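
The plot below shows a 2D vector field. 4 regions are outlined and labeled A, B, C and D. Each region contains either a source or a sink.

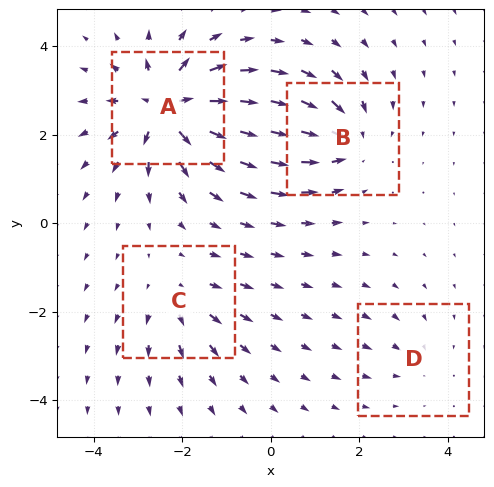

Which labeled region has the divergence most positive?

A

Divergence at each region's feature centre — A: about +8, B: about -5, C: about +3, D: about -2. Region A is most positive.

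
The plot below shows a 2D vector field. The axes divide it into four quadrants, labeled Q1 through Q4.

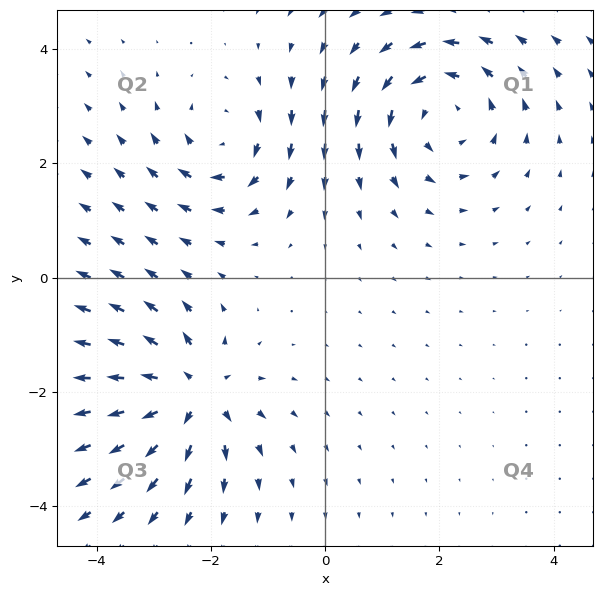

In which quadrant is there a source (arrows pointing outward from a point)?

The source sits at approximately (-2.3, -2.0), which lies in quadrant Q3. The divergence there is about +6, positive as expected for a source.

Q3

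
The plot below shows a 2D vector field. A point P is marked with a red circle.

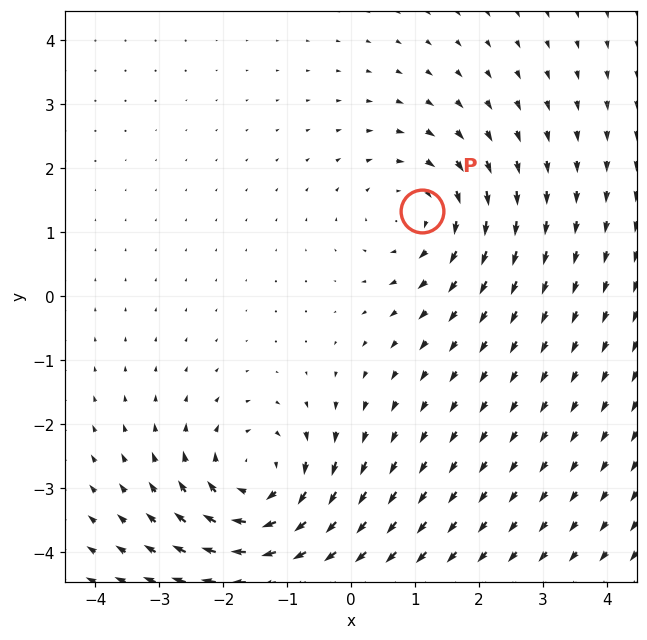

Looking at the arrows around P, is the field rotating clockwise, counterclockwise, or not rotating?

clockwise

Near P at (1.1, 1.3) the arrows circulate clockwise. The curl (z-component) there is about -3; negative curl means clockwise rotation.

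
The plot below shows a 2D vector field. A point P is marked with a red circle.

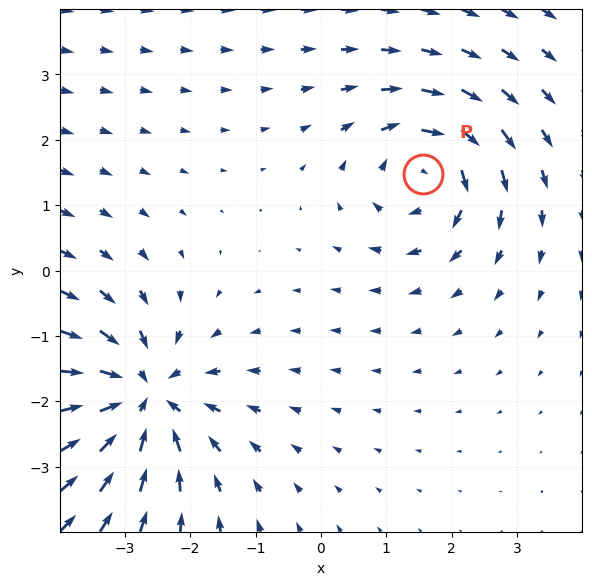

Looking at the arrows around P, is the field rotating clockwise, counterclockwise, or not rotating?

Near P at (1.6, 1.5) the arrows circulate clockwise. The curl (z-component) there is about -3; negative curl means clockwise rotation.

clockwise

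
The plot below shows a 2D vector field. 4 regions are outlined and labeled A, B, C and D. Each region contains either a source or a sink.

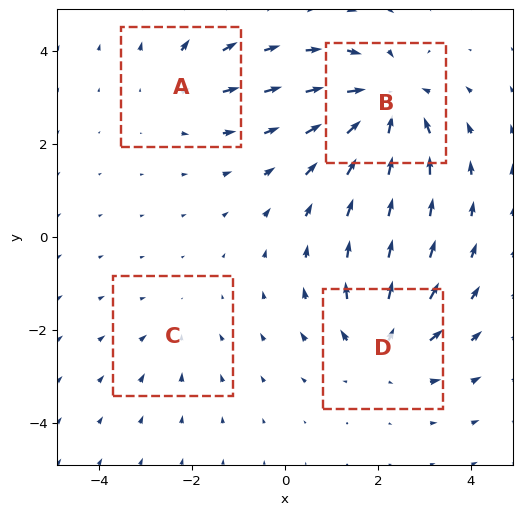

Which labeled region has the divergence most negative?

B

Divergence at each region's feature centre — A: about +3, B: about -7, C: about -2, D: about +5. Region B is most negative.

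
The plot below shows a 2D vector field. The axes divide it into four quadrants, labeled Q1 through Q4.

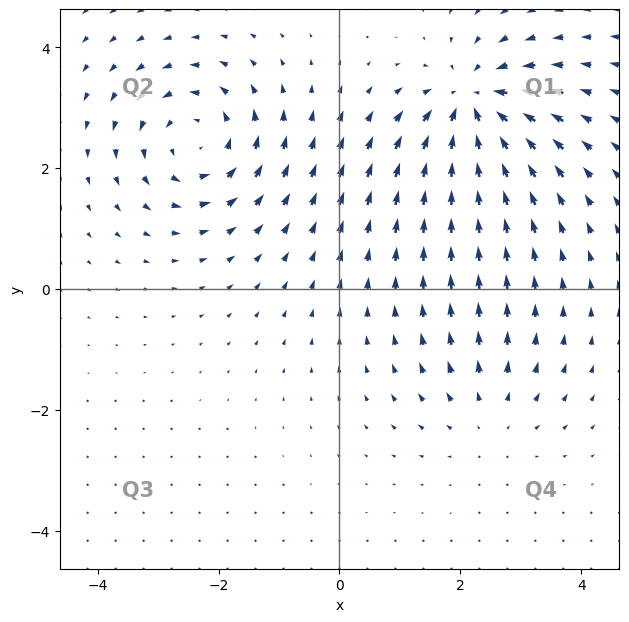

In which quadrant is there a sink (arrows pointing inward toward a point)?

The sink sits at approximately (2.2, 3.1), which lies in quadrant Q1. The divergence there is about -5, negative as expected for a sink.

Q1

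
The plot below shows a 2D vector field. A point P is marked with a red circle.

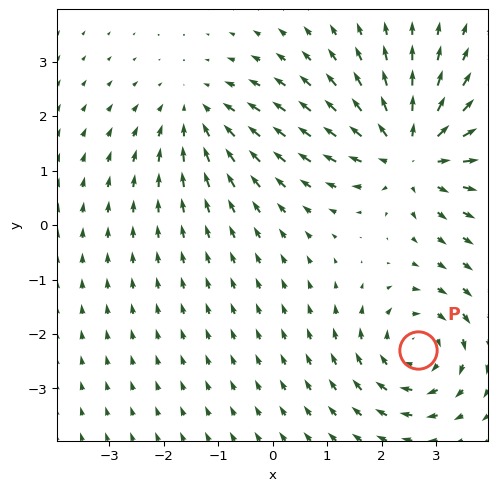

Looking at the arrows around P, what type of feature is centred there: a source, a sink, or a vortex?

At P (2.7, -2.3) the arrows circulate clockwise. Divergence ≈0, curl about -4 — near-zero divergence with nonzero curl is a vortex.

vortex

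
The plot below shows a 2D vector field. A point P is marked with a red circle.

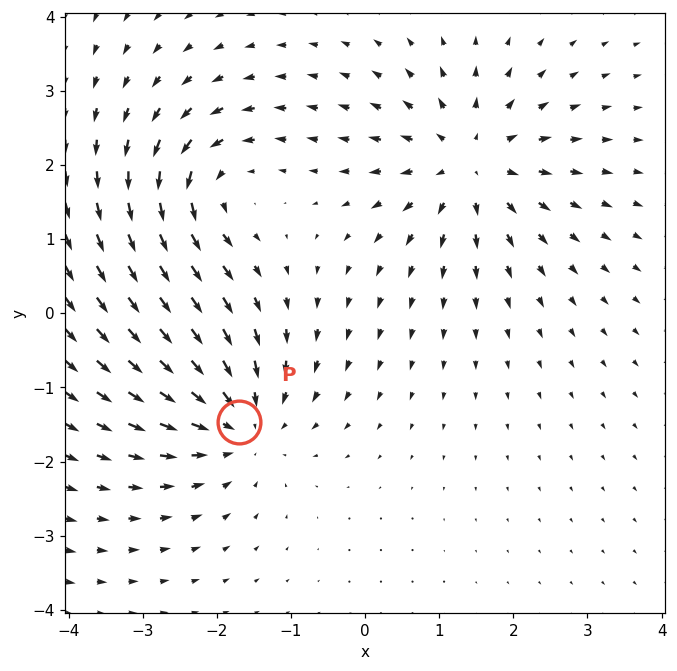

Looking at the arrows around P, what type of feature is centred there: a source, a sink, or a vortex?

sink

At P (-1.7, -1.5) the arrows converge inward. Divergence about -5, curl ≈0 — negative divergence with near-zero curl is a sink.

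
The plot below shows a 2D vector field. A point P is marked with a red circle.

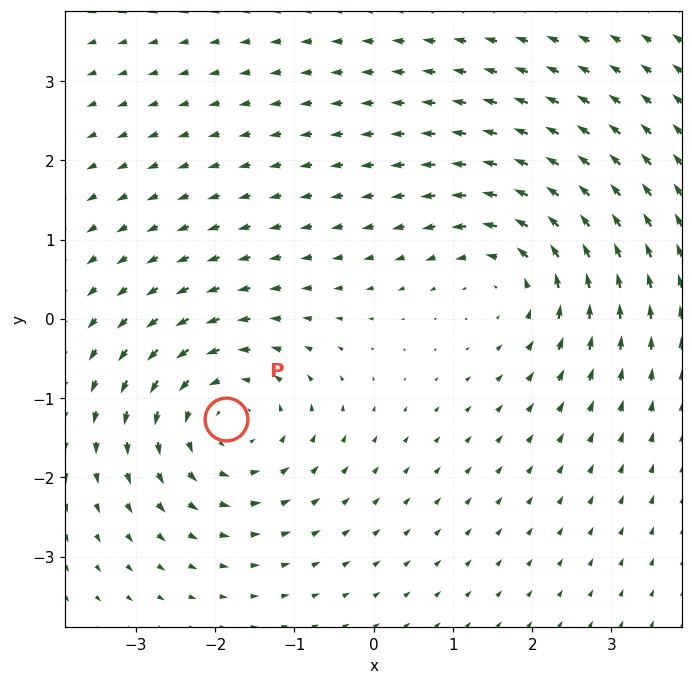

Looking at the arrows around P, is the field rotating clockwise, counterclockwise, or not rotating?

Near P at (-1.9, -1.3) the arrows circulate counterclockwise. The curl (z-component) there is about +4; positive curl means counterclockwise rotation.

counterclockwise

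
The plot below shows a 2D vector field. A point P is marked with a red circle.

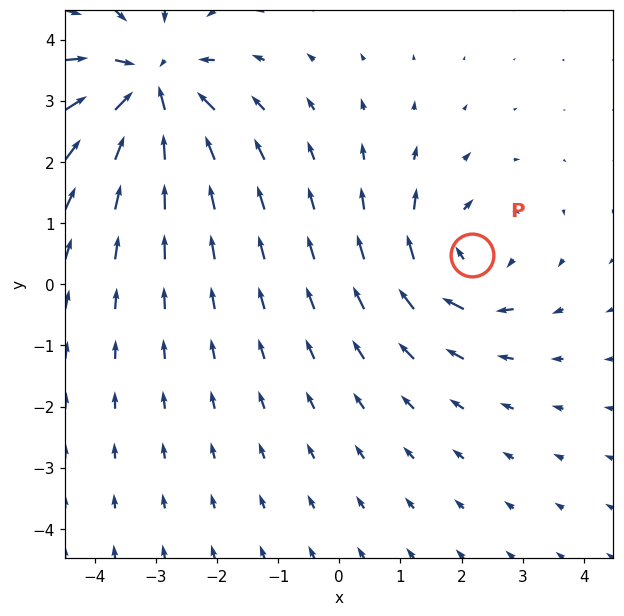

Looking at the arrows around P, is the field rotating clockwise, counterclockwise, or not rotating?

clockwise

Near P at (2.2, 0.5) the arrows circulate clockwise. The curl (z-component) there is about -4; negative curl means clockwise rotation.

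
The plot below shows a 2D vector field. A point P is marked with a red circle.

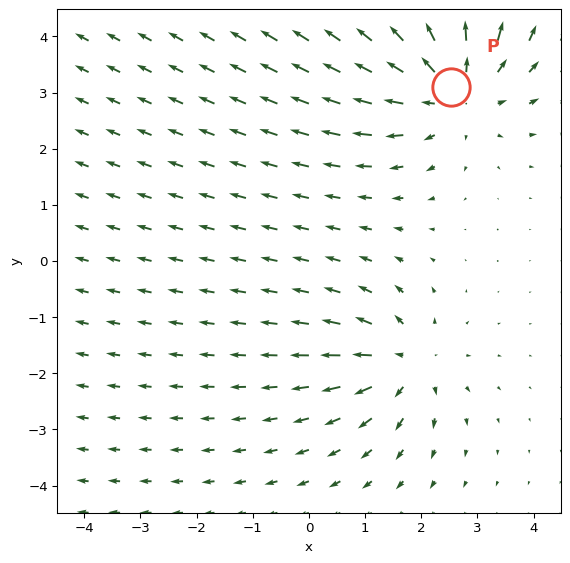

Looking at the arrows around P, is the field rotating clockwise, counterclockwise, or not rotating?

not rotating

Near P at (2.5, 3.1) the arrows show no circulation. The curl there is ≈0.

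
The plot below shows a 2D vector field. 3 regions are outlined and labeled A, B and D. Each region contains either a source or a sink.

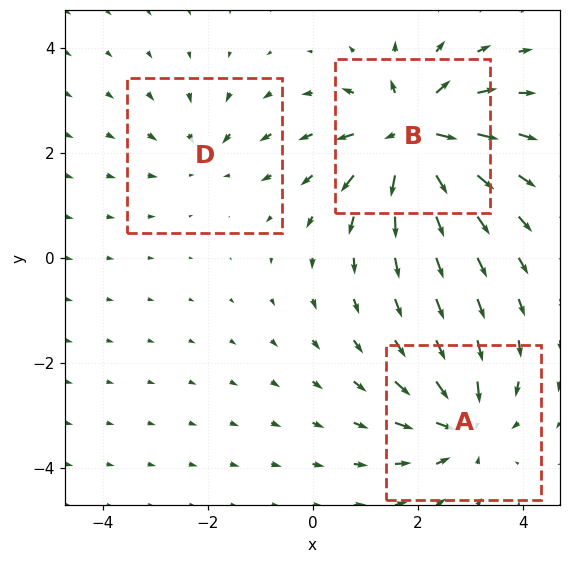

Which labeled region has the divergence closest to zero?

D

Divergence at each region's feature centre — A: about -4, B: about +6, D: about -2. Region D is closest to zero.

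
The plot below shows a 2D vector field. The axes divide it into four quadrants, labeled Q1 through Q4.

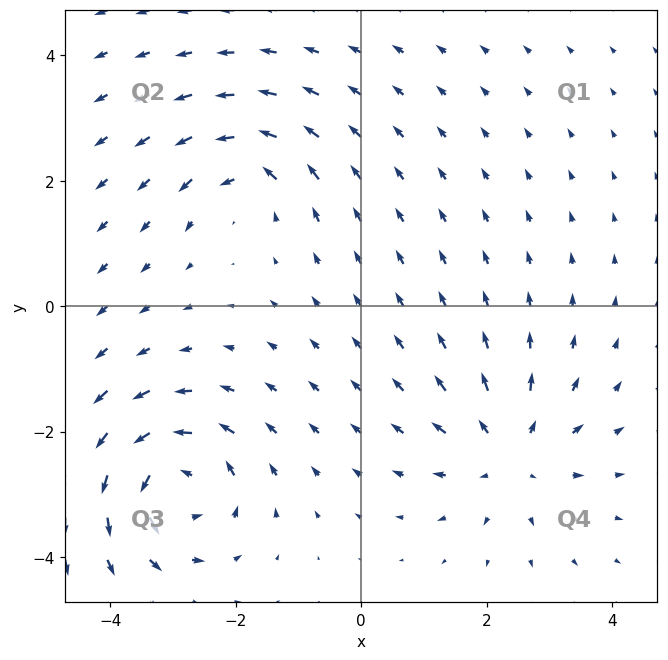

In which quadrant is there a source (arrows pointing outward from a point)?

Q4

The source sits at approximately (2.4, -2.4), which lies in quadrant Q4. The divergence there is about +3, positive as expected for a source.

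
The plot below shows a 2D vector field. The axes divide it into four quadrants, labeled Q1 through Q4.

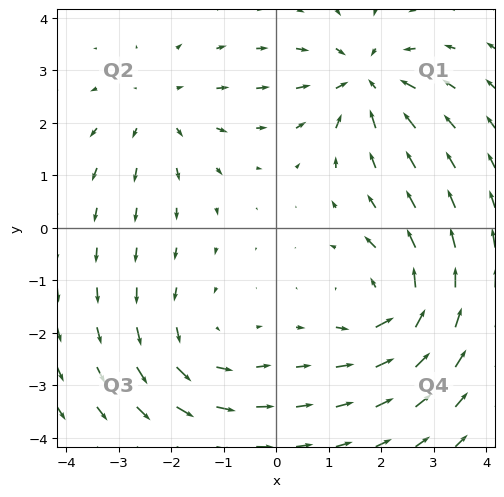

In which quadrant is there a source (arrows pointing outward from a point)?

The source sits at approximately (-2.2, 2.3), which lies in quadrant Q2. The divergence there is about +3, positive as expected for a source.

Q2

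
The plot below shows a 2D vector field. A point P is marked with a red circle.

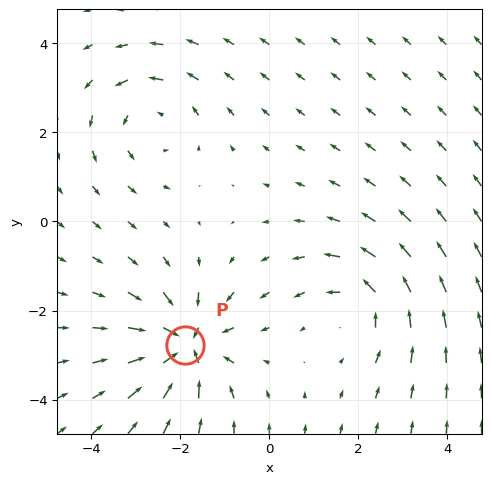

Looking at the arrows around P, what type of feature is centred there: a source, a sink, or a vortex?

At P (-1.9, -2.8) the arrows converge inward. Divergence about -4, curl ≈0 — negative divergence with near-zero curl is a sink.

sink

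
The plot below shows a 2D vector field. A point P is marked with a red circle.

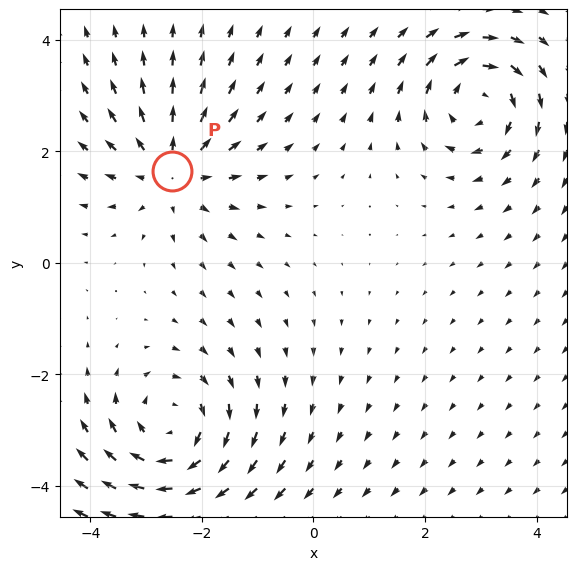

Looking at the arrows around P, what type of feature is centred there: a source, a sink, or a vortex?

source

At P (-2.5, 1.7) the arrows spread outward. Divergence about +3, curl ≈0 — positive divergence with near-zero curl is a source.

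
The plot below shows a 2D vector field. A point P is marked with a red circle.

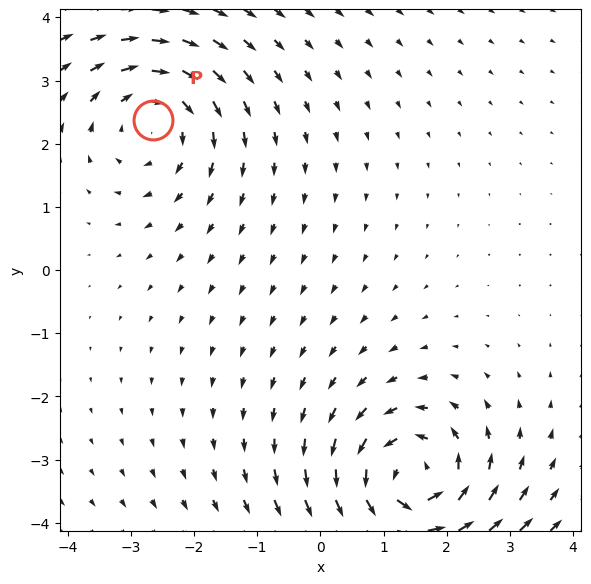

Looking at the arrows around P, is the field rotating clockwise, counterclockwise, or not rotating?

Near P at (-2.6, 2.4) the arrows circulate clockwise. The curl (z-component) there is about -3; negative curl means clockwise rotation.

clockwise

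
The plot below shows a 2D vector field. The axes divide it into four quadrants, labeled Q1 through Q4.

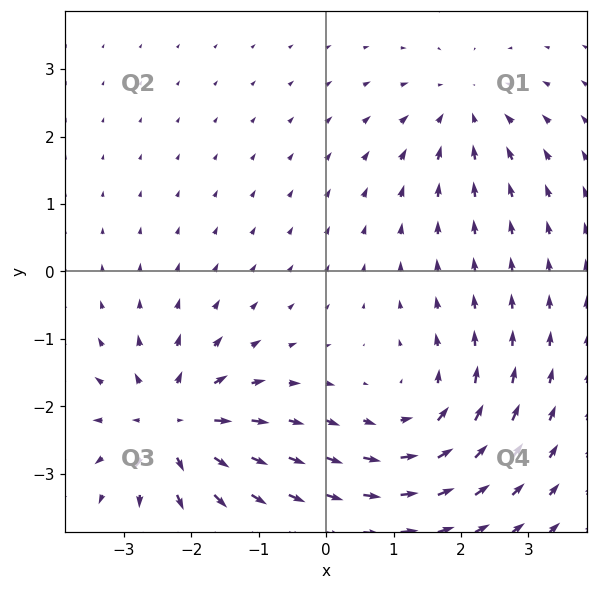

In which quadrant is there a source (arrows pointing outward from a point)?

Q3

The source sits at approximately (-2.3, -2.3), which lies in quadrant Q3. The divergence there is about +6, positive as expected for a source.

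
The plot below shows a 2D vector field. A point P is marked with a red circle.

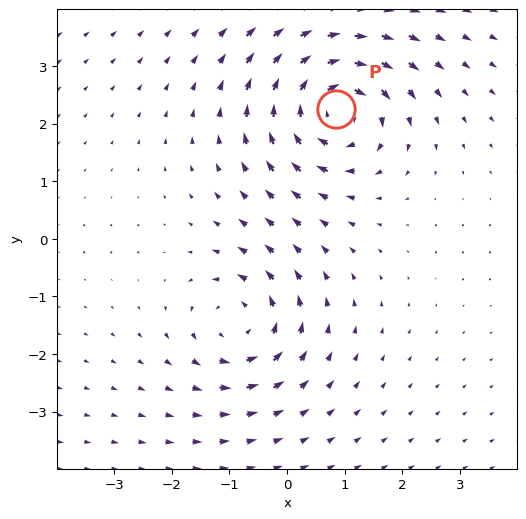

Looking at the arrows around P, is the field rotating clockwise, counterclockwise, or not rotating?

clockwise

Near P at (0.8, 2.2) the arrows circulate clockwise. The curl (z-component) there is about -6; negative curl means clockwise rotation.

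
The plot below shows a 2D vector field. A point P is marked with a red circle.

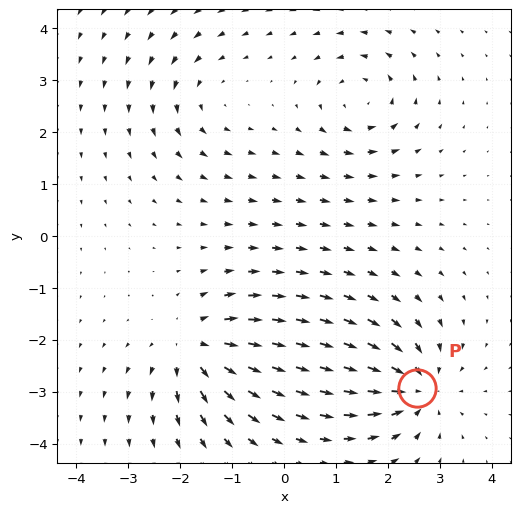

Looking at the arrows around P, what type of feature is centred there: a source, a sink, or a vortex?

At P (2.5, -2.9) the arrows converge inward. Divergence about -6, curl ≈0 — negative divergence with near-zero curl is a sink.

sink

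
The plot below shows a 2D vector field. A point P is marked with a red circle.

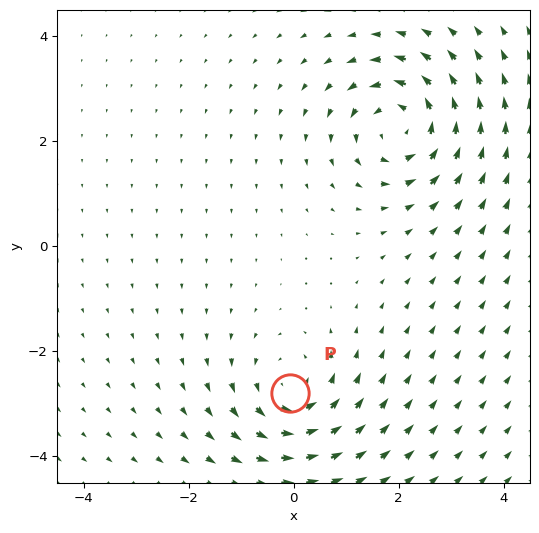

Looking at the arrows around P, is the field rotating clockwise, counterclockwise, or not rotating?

counterclockwise

Near P at (-0.1, -2.8) the arrows circulate counterclockwise. The curl (z-component) there is about +4; positive curl means counterclockwise rotation.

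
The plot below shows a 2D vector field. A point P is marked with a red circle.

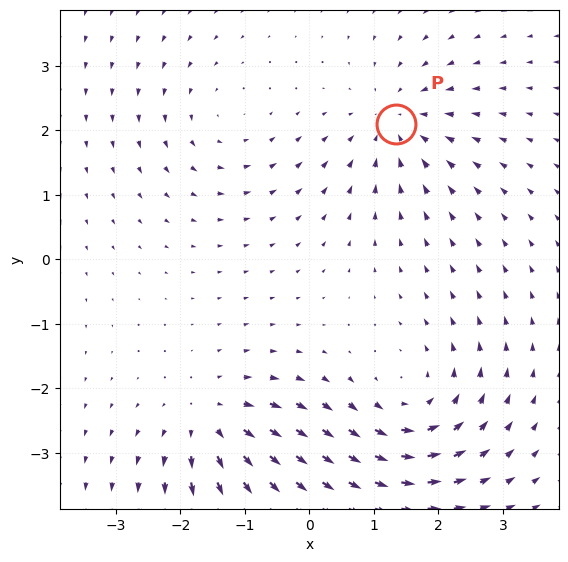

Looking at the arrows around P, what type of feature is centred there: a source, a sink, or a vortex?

sink

At P (1.3, 2.1) the arrows converge inward. Divergence about -4, curl ≈0 — negative divergence with near-zero curl is a sink.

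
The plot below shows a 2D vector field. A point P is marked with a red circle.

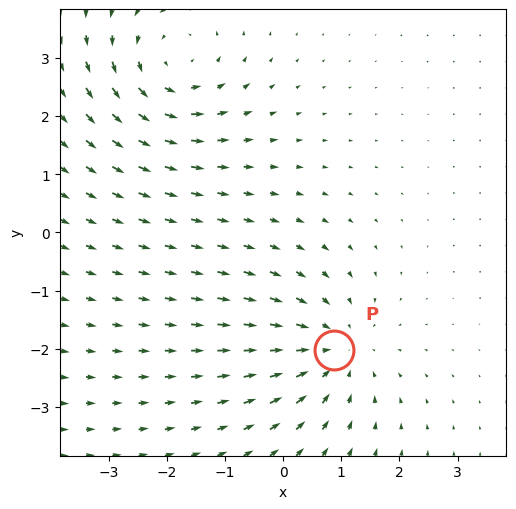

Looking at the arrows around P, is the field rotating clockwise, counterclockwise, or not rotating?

Near P at (0.9, -2.0) the arrows show no circulation. The curl there is ≈0.

not rotating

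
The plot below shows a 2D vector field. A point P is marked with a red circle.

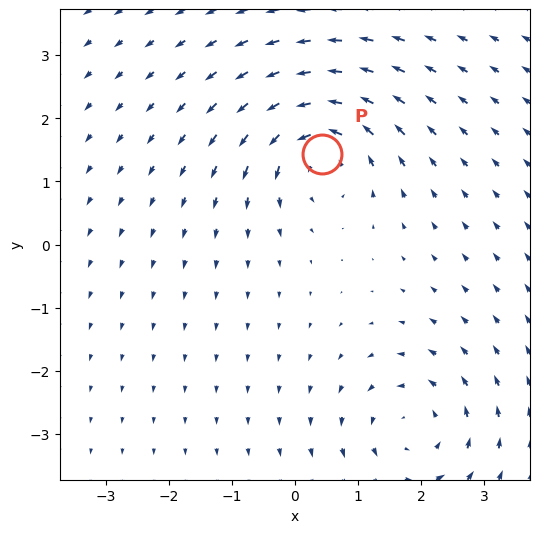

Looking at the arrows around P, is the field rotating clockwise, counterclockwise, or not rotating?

Near P at (0.4, 1.4) the arrows circulate counterclockwise. The curl (z-component) there is about +5; positive curl means counterclockwise rotation.

counterclockwise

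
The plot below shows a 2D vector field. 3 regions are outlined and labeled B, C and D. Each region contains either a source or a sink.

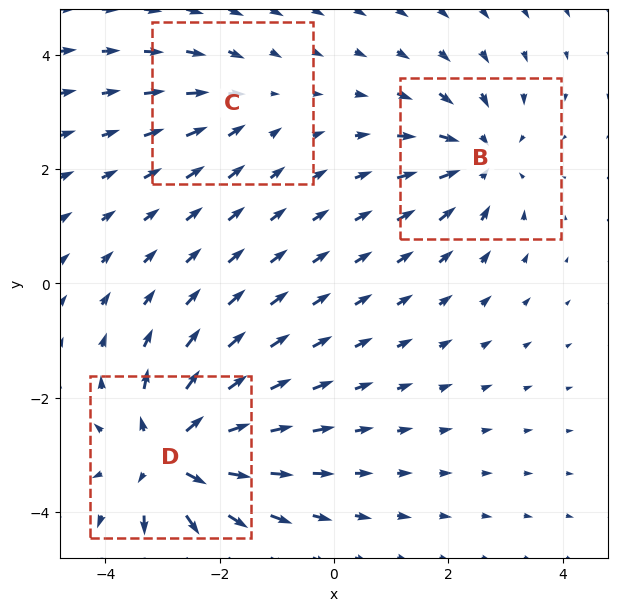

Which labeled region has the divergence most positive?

Divergence at each region's feature centre — B: about -3, C: about -2, D: about +5. Region D is most positive.

D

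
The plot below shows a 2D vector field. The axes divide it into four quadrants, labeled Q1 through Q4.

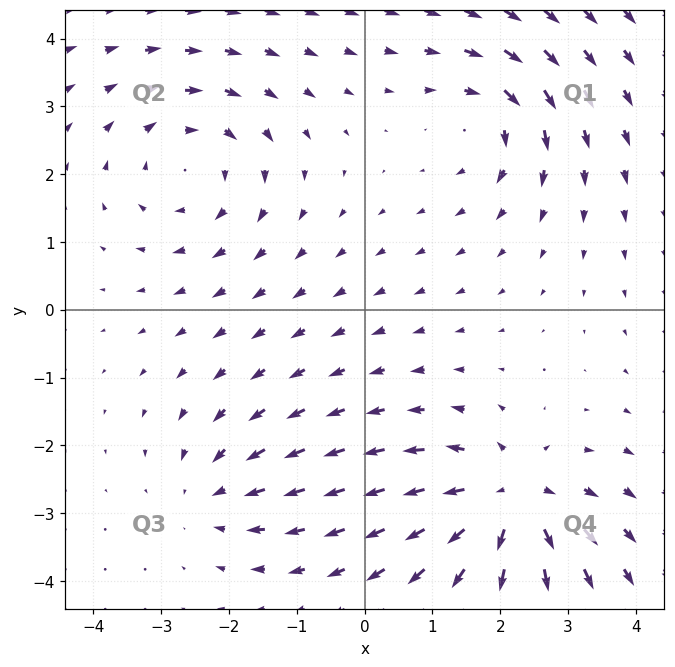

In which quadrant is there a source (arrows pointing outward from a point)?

The source sits at approximately (2.1, -2.8), which lies in quadrant Q4. The divergence there is about +6, positive as expected for a source.

Q4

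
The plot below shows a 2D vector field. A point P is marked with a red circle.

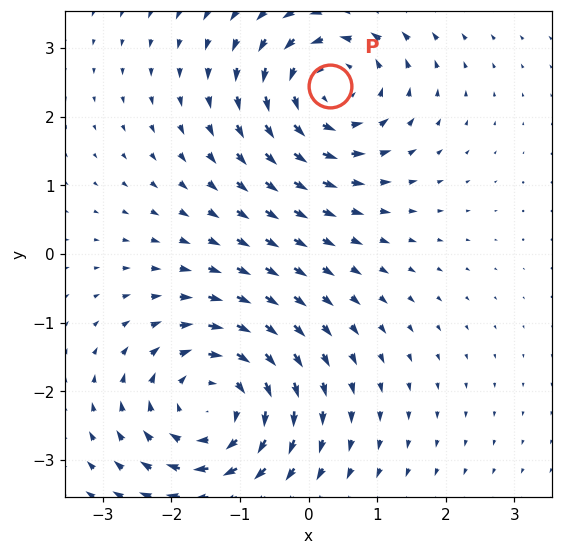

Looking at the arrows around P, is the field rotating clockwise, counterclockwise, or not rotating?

counterclockwise

Near P at (0.3, 2.4) the arrows circulate counterclockwise. The curl (z-component) there is about +3; positive curl means counterclockwise rotation.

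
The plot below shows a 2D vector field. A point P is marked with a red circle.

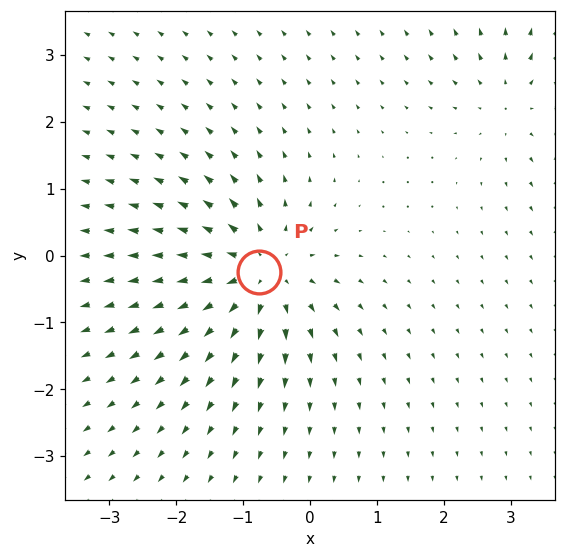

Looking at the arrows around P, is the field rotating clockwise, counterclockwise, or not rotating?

Near P at (-0.8, -0.2) the arrows show no circulation. The curl there is ≈0.

not rotating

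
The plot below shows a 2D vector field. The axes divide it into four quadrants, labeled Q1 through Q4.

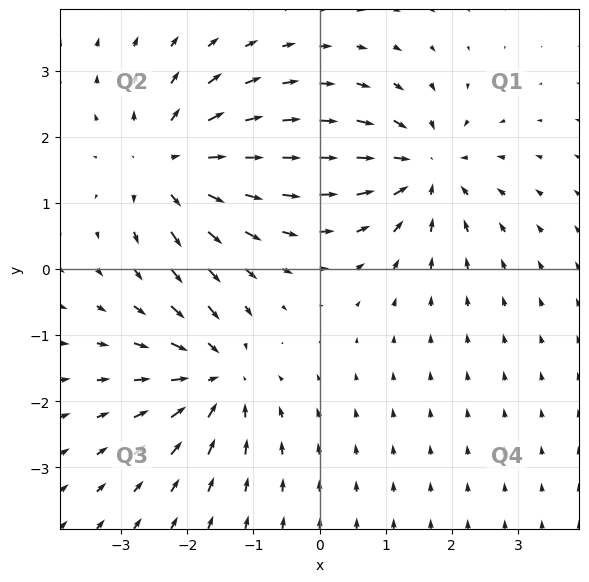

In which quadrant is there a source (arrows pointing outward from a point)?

The source sits at approximately (-2.3, 1.6), which lies in quadrant Q2. The divergence there is about +4, positive as expected for a source.

Q2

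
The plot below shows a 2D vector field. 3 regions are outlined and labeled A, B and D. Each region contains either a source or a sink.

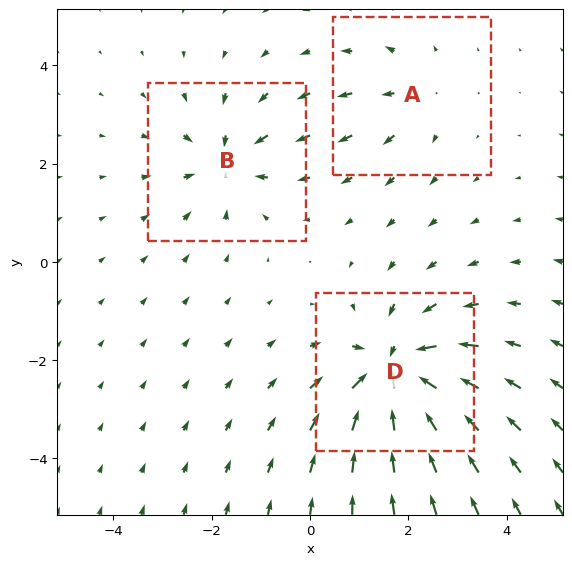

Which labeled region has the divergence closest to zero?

A

Divergence at each region's feature centre — A: about +2, B: about -3, D: about -6. Region A is closest to zero.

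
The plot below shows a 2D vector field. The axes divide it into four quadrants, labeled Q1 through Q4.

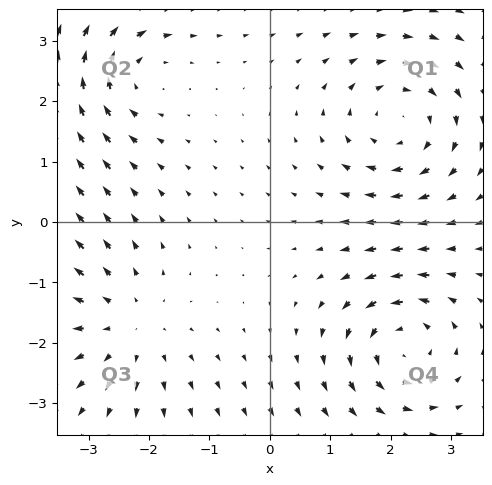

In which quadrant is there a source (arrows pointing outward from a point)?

The source sits at approximately (-2.3, -1.7), which lies in quadrant Q3. The divergence there is about +4, positive as expected for a source.

Q3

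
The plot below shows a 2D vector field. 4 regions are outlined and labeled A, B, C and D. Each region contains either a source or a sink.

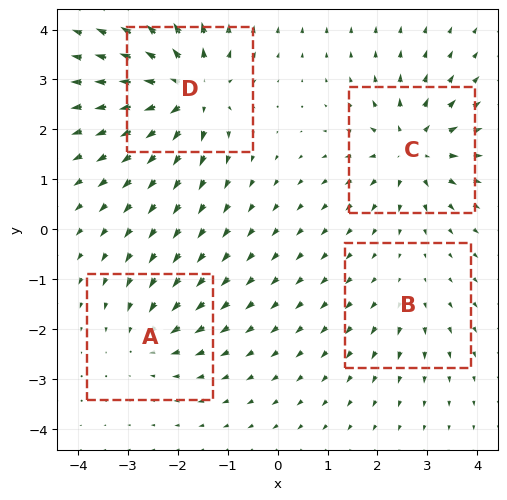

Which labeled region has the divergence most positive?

Divergence at each region's feature centre — A: about -4, B: about +2, C: about +6, D: about +8. Region D is most positive.

D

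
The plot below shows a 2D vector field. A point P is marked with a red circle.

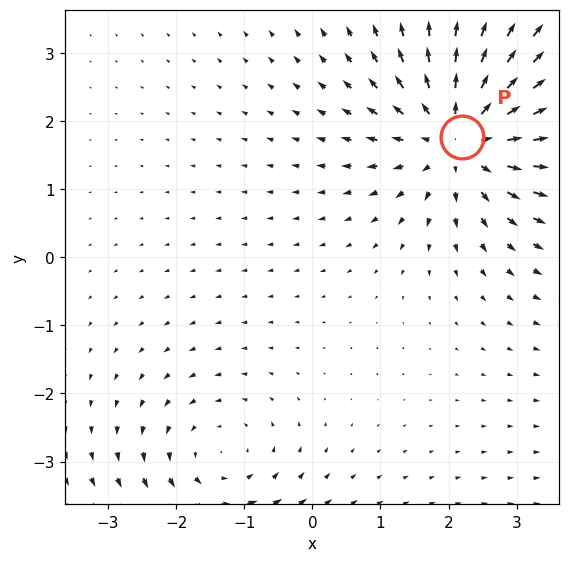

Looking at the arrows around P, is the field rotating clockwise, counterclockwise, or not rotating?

not rotating

Near P at (2.2, 1.8) the arrows show no circulation. The curl there is ≈0.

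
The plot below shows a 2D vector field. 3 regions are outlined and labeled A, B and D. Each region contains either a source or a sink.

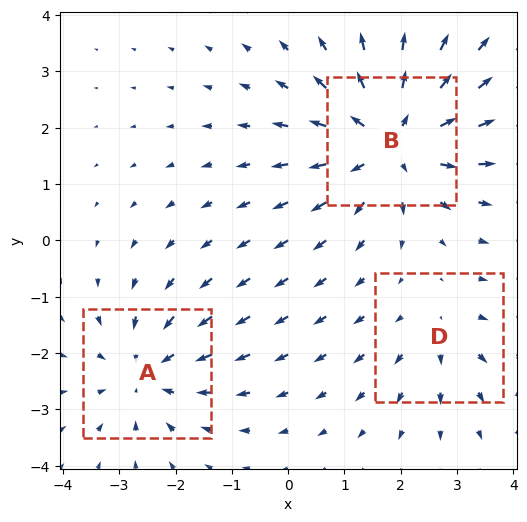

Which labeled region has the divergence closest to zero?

D

Divergence at each region's feature centre — A: about -3, B: about +4, D: about +2. Region D is closest to zero.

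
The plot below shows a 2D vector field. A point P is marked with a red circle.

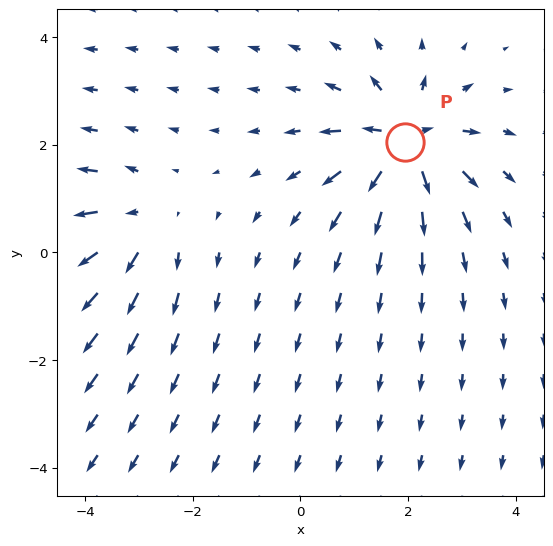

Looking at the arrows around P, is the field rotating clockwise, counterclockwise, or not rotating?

Near P at (1.9, 2.1) the arrows show no circulation. The curl there is ≈0.

not rotating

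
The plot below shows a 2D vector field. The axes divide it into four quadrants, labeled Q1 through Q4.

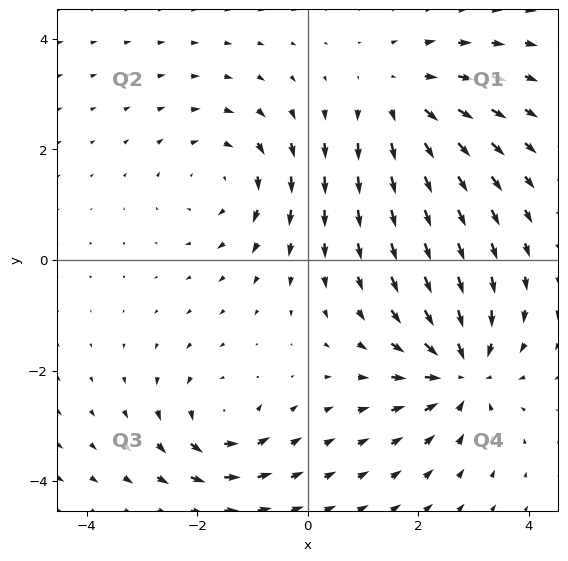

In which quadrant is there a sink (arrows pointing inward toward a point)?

The sink sits at approximately (2.8, -2.0), which lies in quadrant Q4. The divergence there is about -6, negative as expected for a sink.

Q4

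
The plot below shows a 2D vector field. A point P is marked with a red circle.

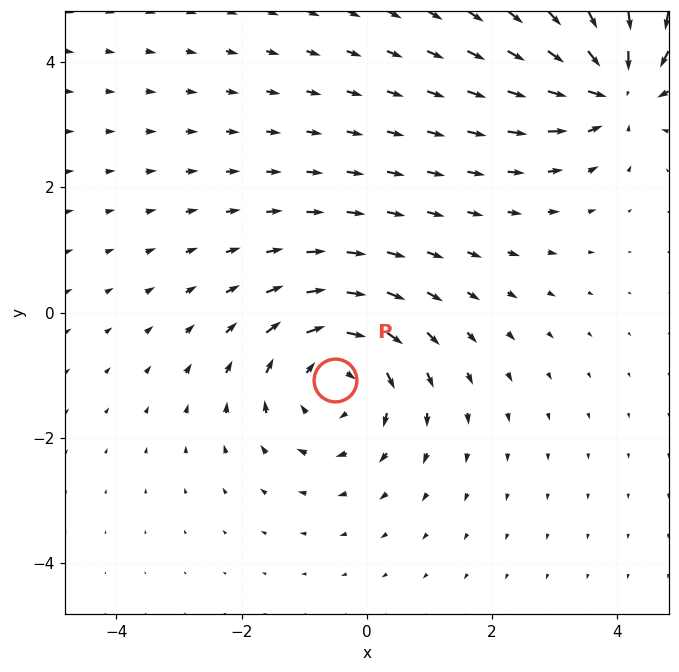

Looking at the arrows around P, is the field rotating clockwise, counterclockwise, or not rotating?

Near P at (-0.5, -1.1) the arrows circulate clockwise. The curl (z-component) there is about -5; negative curl means clockwise rotation.

clockwise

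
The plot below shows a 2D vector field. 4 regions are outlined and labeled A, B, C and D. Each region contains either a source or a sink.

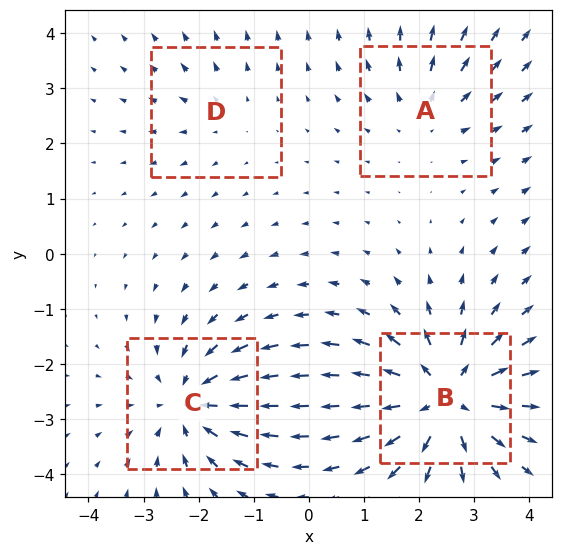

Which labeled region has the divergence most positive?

Divergence at each region's feature centre — A: about +3, B: about +7, C: about -5, D: about +2. Region B is most positive.

B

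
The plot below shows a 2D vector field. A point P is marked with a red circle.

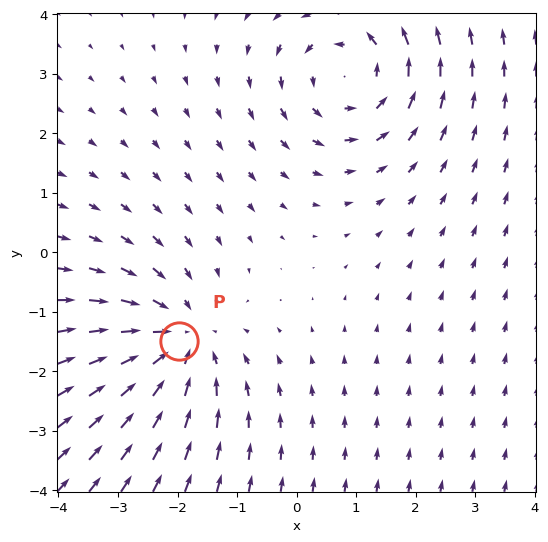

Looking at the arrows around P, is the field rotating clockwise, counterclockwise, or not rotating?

not rotating

Near P at (-2.0, -1.5) the arrows show no circulation. The curl there is ≈0.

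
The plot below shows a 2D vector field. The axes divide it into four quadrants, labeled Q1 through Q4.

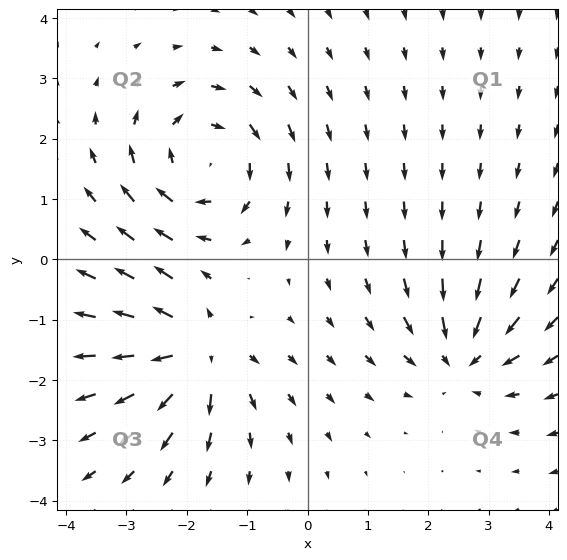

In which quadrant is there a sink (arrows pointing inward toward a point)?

Q4

The sink sits at approximately (2.6, -1.6), which lies in quadrant Q4. The divergence there is about -5, negative as expected for a sink.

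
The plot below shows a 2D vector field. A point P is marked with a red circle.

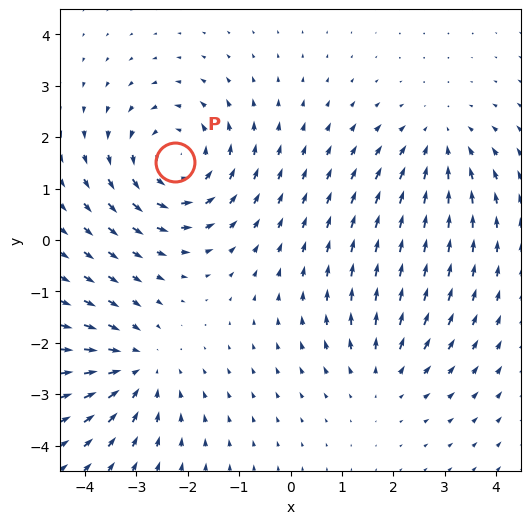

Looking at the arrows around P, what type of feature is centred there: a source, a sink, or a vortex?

vortex

At P (-2.2, 1.5) the arrows circulate counterclockwise. Divergence ≈0, curl about +5 — near-zero divergence with nonzero curl is a vortex.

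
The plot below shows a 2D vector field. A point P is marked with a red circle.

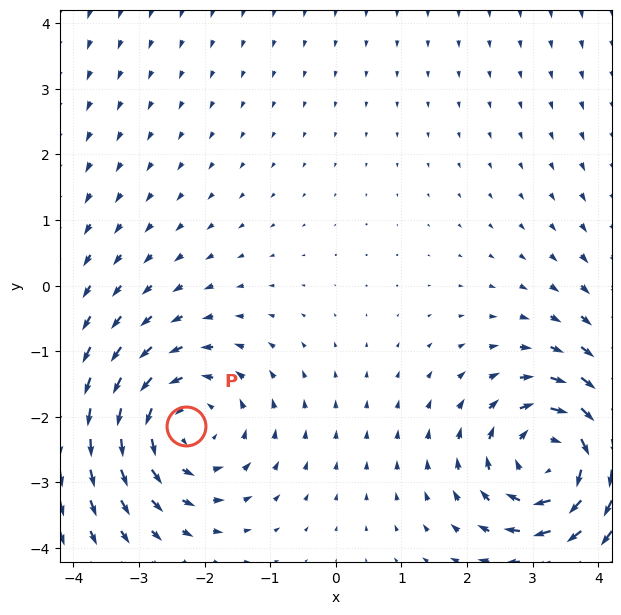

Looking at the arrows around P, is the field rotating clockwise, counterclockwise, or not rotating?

Near P at (-2.3, -2.1) the arrows circulate counterclockwise. The curl (z-component) there is about +3; positive curl means counterclockwise rotation.

counterclockwise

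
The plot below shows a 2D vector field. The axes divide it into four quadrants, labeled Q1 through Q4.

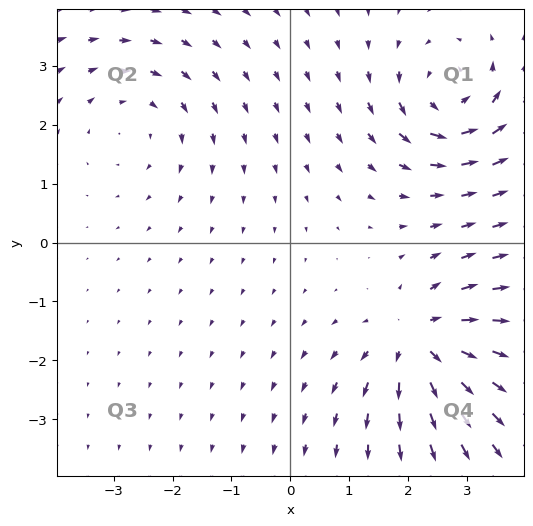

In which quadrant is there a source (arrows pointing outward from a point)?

Q4

The source sits at approximately (2.2, -1.7), which lies in quadrant Q4. The divergence there is about +5, positive as expected for a source.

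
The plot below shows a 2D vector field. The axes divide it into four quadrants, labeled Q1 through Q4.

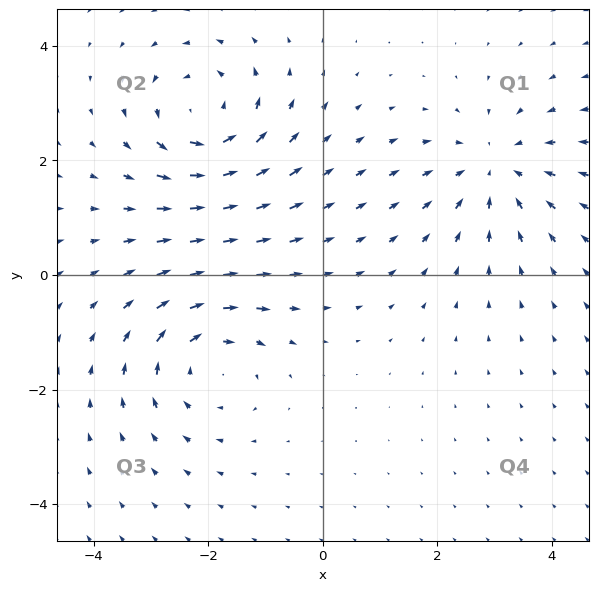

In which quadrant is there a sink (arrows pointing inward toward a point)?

Q1

The sink sits at approximately (3.0, 1.9), which lies in quadrant Q1. The divergence there is about -3, negative as expected for a sink.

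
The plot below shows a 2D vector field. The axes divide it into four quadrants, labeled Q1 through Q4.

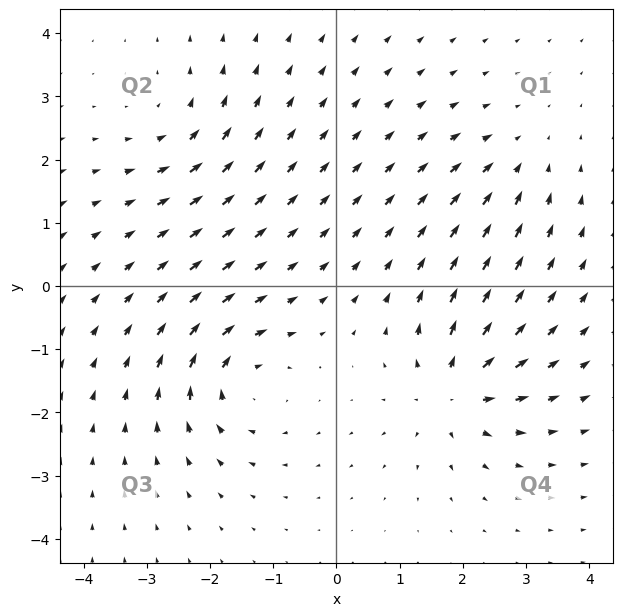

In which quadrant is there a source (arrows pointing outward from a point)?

The source sits at approximately (1.9, -1.7), which lies in quadrant Q4. The divergence there is about +6, positive as expected for a source.

Q4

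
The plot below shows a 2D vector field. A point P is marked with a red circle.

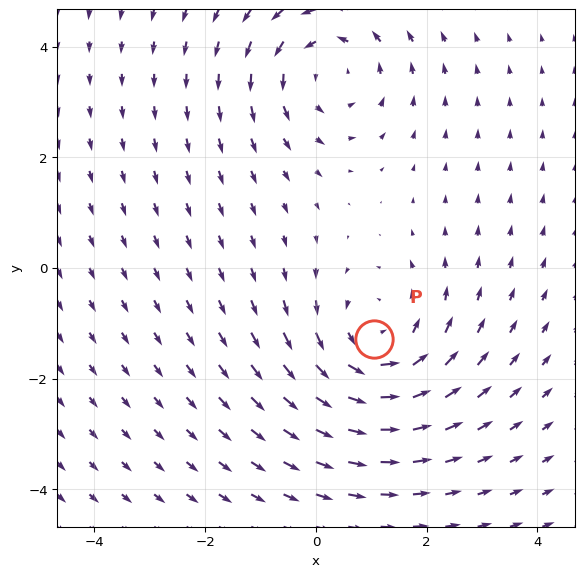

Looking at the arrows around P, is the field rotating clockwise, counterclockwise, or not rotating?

counterclockwise

Near P at (1.0, -1.3) the arrows circulate counterclockwise. The curl (z-component) there is about +3; positive curl means counterclockwise rotation.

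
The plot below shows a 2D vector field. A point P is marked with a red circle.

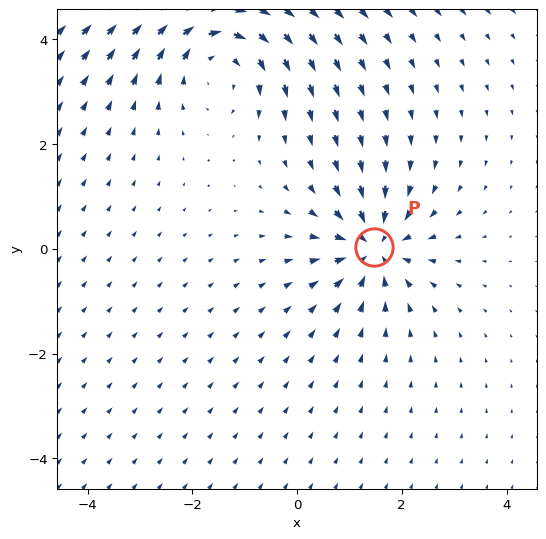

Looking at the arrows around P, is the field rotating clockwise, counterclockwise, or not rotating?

Near P at (1.5, 0.0) the arrows show no circulation. The curl there is ≈0.

not rotating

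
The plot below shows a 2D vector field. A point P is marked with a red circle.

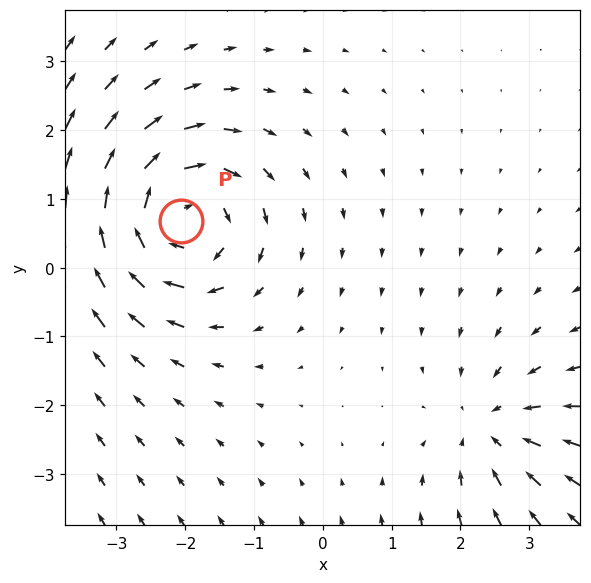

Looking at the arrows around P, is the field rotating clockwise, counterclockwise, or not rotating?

Near P at (-2.1, 0.7) the arrows circulate clockwise. The curl (z-component) there is about -6; negative curl means clockwise rotation.

clockwise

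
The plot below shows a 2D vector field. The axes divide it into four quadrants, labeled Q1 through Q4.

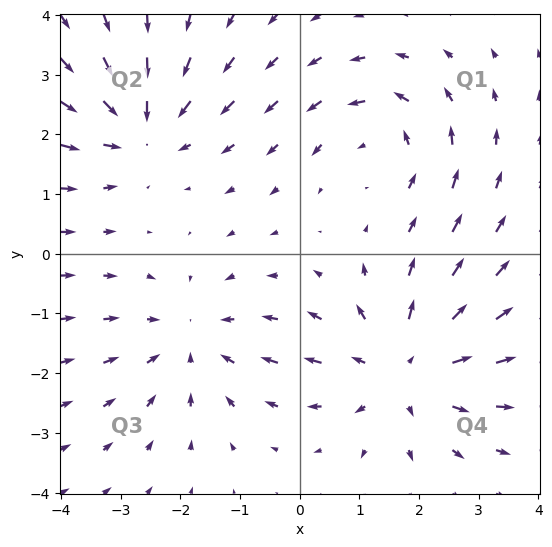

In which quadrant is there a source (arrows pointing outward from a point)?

Q4

The source sits at approximately (1.7, -1.9), which lies in quadrant Q4. The divergence there is about +4, positive as expected for a source.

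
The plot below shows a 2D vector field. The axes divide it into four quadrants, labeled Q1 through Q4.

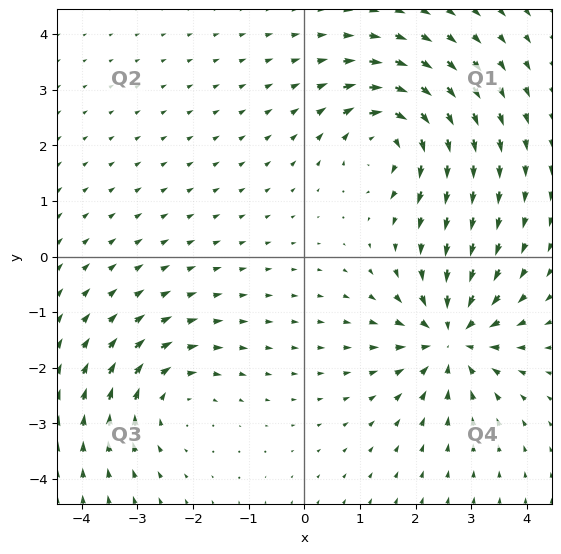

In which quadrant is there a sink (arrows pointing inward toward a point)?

The sink sits at approximately (2.6, -1.5), which lies in quadrant Q4. The divergence there is about -5, negative as expected for a sink.

Q4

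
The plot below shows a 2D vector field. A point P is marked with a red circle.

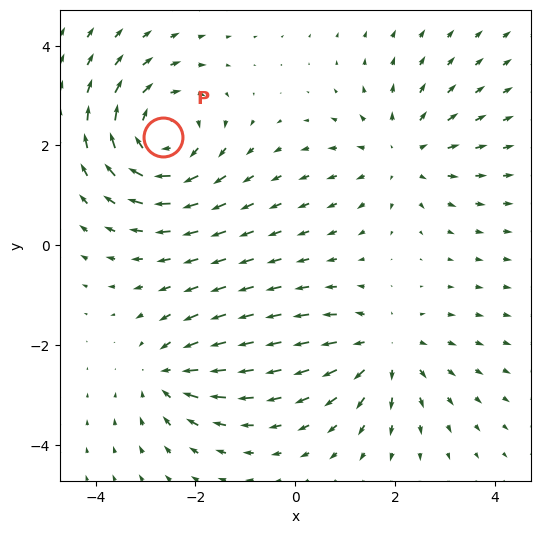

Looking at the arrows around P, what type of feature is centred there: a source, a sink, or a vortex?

vortex

At P (-2.6, 2.2) the arrows circulate clockwise. Divergence ≈0, curl about -5 — near-zero divergence with nonzero curl is a vortex.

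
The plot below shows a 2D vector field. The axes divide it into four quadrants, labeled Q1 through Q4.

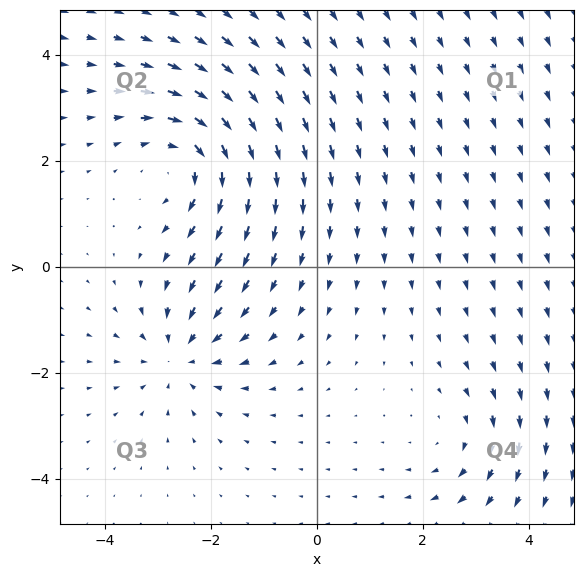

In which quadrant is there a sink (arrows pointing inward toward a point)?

Q3

The sink sits at approximately (-2.6, -1.7), which lies in quadrant Q3. The divergence there is about -4, negative as expected for a sink.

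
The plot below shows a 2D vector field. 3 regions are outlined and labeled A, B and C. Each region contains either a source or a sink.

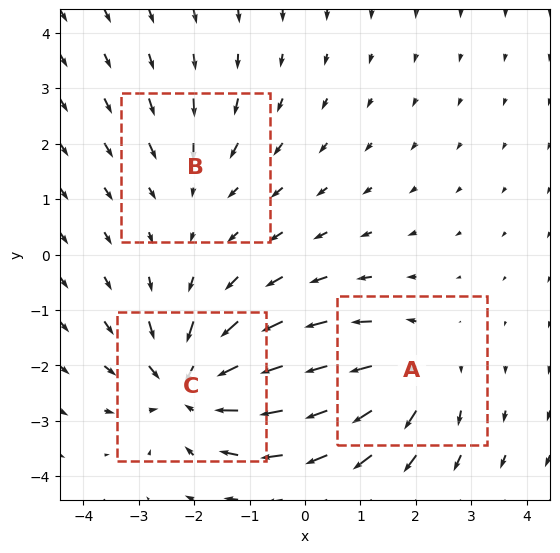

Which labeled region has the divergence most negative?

Divergence at each region's feature centre — A: about +3, B: about -2, C: about -5. Region C is most negative.

C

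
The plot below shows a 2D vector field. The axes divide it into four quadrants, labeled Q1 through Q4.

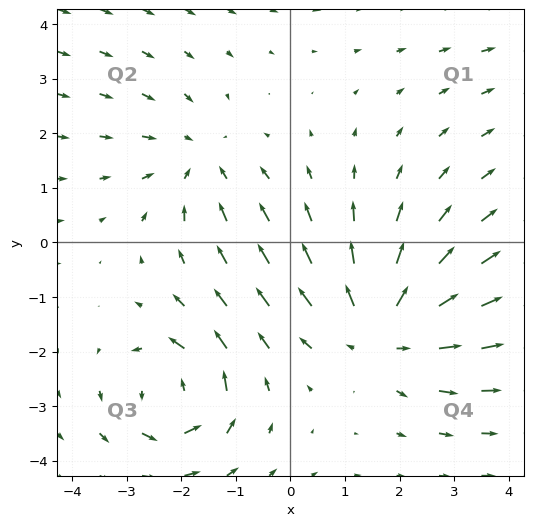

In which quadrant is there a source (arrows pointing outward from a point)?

Q4

The source sits at approximately (1.7, -1.6), which lies in quadrant Q4. The divergence there is about +4, positive as expected for a source.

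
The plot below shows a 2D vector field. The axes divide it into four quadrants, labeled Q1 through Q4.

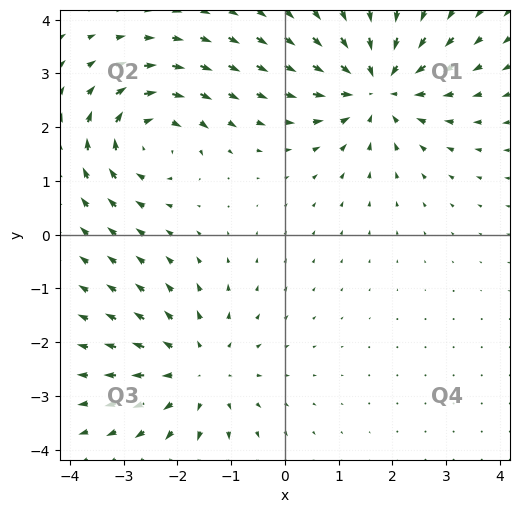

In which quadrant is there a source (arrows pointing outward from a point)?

The source sits at approximately (-1.6, -2.6), which lies in quadrant Q3. The divergence there is about +3, positive as expected for a source.

Q3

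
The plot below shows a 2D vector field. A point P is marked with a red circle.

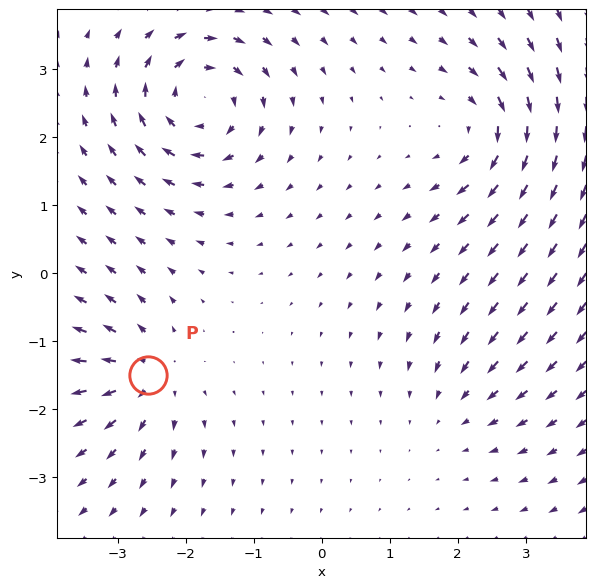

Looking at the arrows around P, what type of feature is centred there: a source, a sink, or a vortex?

source

At P (-2.6, -1.5) the arrows spread outward. Divergence about +5, curl ≈0 — positive divergence with near-zero curl is a source.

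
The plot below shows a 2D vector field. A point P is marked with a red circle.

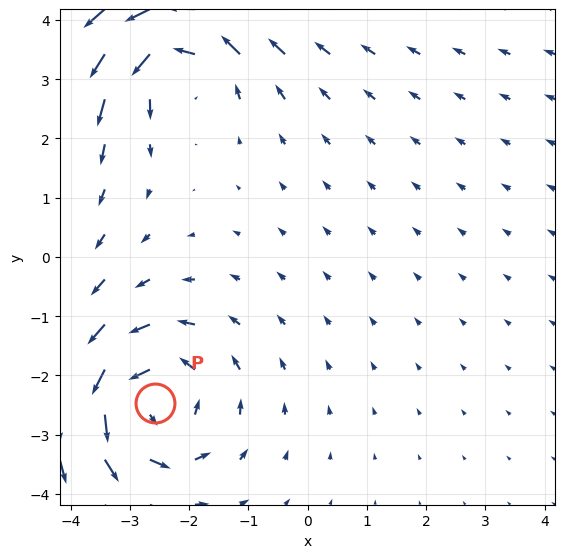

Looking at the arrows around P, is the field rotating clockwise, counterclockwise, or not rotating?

Near P at (-2.6, -2.5) the arrows circulate counterclockwise. The curl (z-component) there is about +5; positive curl means counterclockwise rotation.

counterclockwise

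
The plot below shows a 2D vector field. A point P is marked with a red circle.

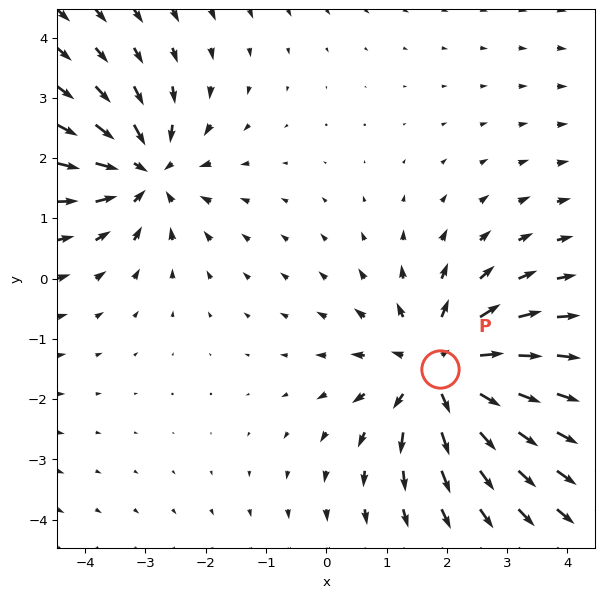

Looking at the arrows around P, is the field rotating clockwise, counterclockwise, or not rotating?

not rotating

Near P at (1.9, -1.5) the arrows show no circulation. The curl there is ≈0.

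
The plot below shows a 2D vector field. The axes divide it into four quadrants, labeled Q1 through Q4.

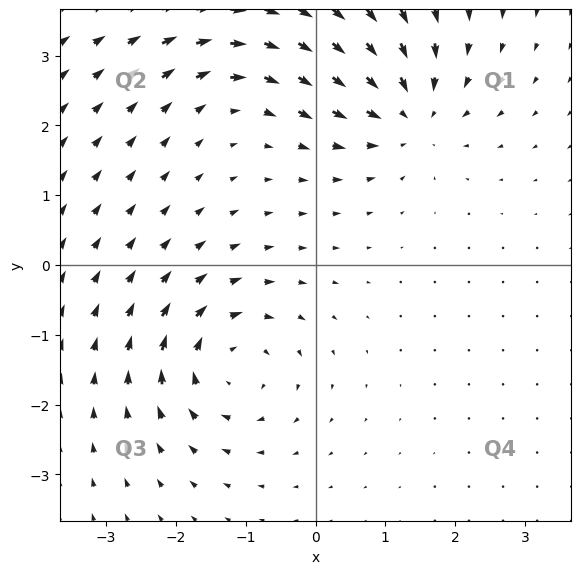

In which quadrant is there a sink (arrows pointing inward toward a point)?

Q1

The sink sits at approximately (1.3, 2.2), which lies in quadrant Q1. The divergence there is about -6, negative as expected for a sink.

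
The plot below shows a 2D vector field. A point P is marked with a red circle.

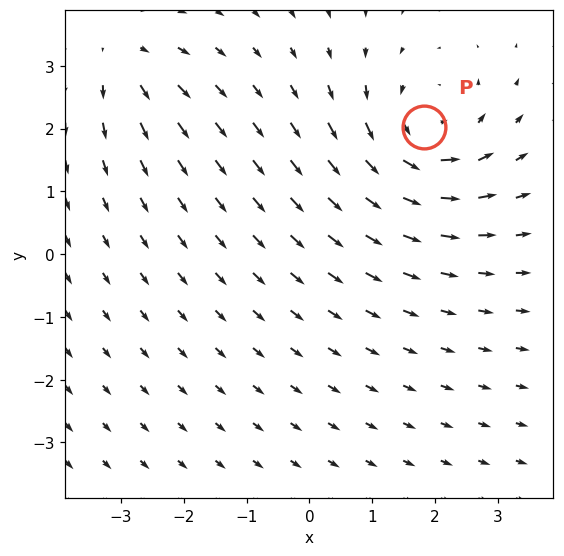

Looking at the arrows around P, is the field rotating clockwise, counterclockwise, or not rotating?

Near P at (1.8, 2.0) the arrows circulate counterclockwise. The curl (z-component) there is about +5; positive curl means counterclockwise rotation.

counterclockwise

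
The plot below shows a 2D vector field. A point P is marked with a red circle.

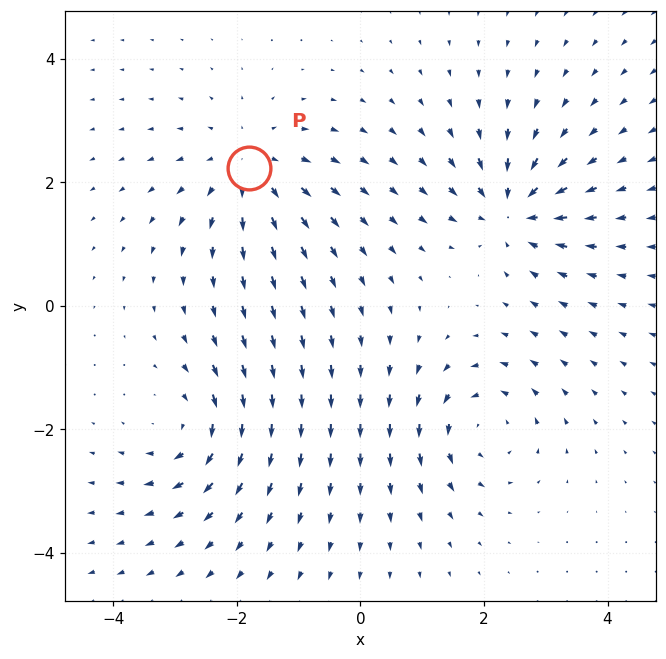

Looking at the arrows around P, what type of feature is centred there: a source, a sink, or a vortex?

source

At P (-1.8, 2.2) the arrows spread outward. Divergence about +5, curl ≈0 — positive divergence with near-zero curl is a source.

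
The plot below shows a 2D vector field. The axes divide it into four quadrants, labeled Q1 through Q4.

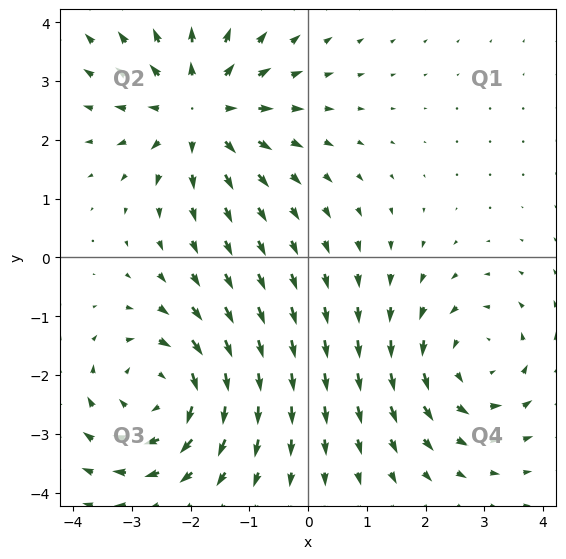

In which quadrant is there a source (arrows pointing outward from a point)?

Q2

The source sits at approximately (-1.8, 2.5), which lies in quadrant Q2. The divergence there is about +5, positive as expected for a source.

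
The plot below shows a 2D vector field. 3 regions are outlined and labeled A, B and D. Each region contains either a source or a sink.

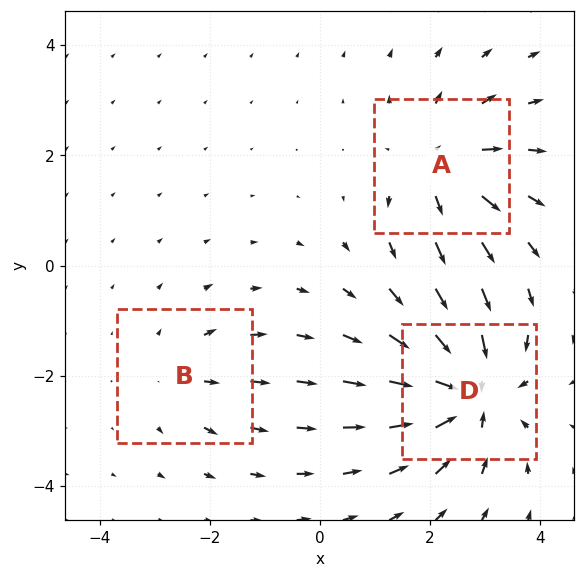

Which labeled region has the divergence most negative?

D

Divergence at each region's feature centre — A: about +3, B: about +2, D: about -5. Region D is most negative.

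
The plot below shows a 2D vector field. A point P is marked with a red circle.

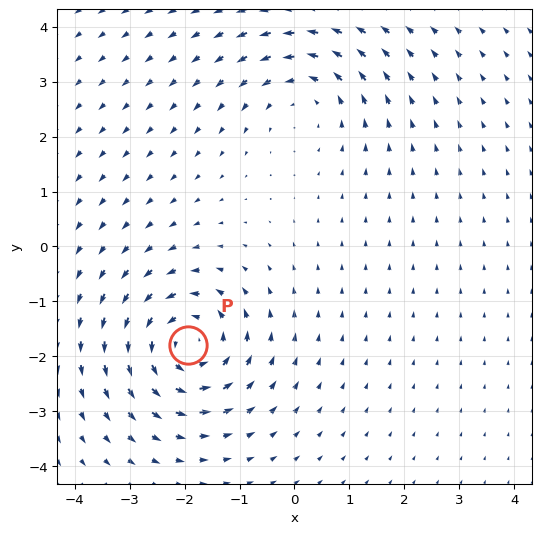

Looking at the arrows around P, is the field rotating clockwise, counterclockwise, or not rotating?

counterclockwise

Near P at (-1.9, -1.8) the arrows circulate counterclockwise. The curl (z-component) there is about +5; positive curl means counterclockwise rotation.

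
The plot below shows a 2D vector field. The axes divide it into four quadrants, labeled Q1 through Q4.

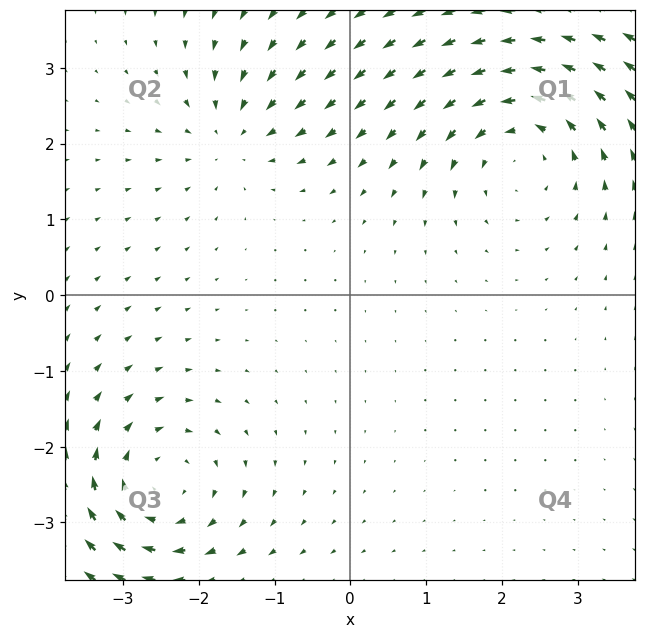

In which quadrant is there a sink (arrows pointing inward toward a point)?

Q2

The sink sits at approximately (-1.6, 2.1), which lies in quadrant Q2. The divergence there is about -3, negative as expected for a sink.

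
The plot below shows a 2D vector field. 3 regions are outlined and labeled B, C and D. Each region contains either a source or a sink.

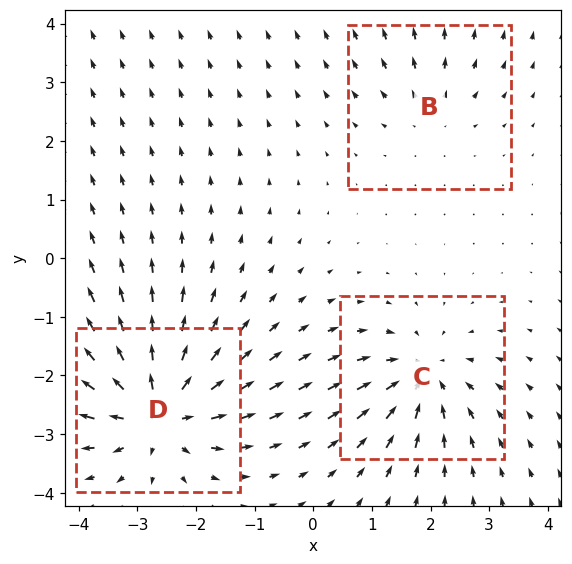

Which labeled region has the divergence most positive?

D

Divergence at each region's feature centre — B: about +2, C: about -4, D: about +6. Region D is most positive.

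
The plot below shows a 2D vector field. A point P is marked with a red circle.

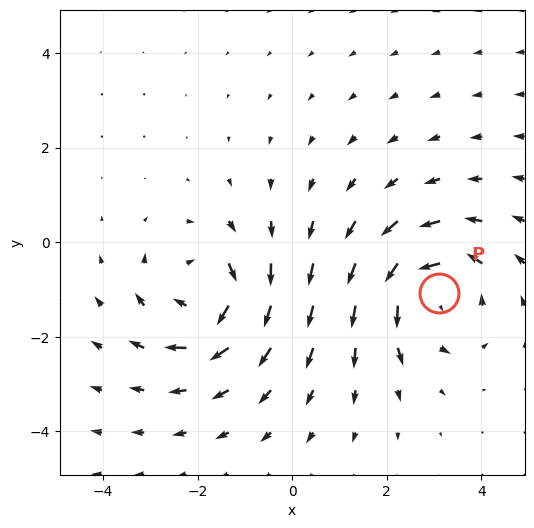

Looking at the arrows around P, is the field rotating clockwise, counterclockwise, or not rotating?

counterclockwise

Near P at (3.1, -1.1) the arrows circulate counterclockwise. The curl (z-component) there is about +3; positive curl means counterclockwise rotation.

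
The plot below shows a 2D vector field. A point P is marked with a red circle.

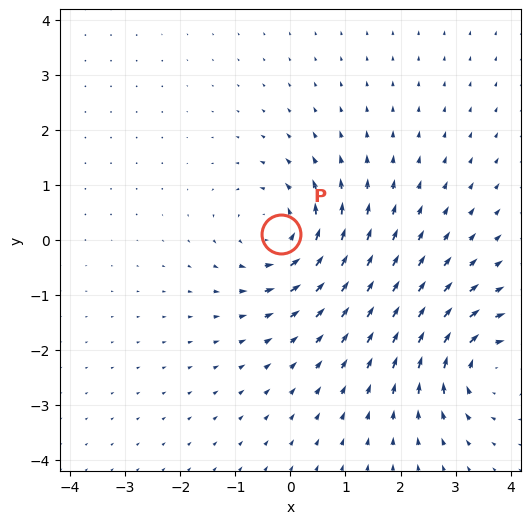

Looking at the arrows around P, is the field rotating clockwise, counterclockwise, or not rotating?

Near P at (-0.2, 0.1) the arrows circulate counterclockwise. The curl (z-component) there is about +5; positive curl means counterclockwise rotation.

counterclockwise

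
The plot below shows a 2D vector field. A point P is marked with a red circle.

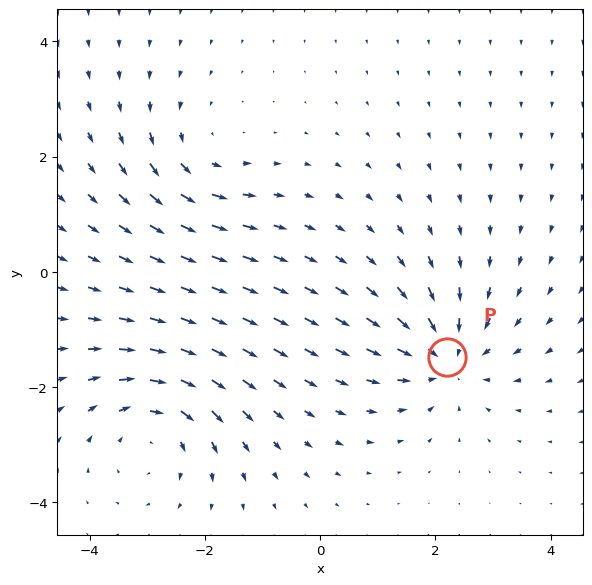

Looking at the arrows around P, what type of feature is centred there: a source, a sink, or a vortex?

sink

At P (2.2, -1.5) the arrows converge inward. Divergence about -5, curl ≈0 — negative divergence with near-zero curl is a sink.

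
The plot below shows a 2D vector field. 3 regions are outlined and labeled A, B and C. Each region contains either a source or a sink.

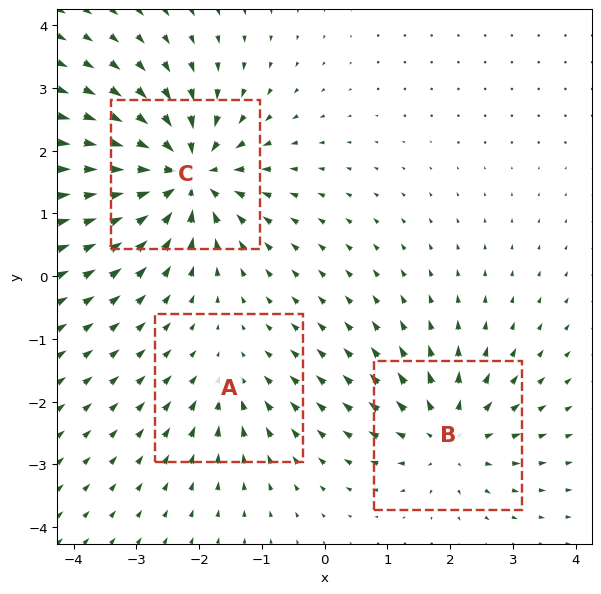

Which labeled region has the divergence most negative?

C

Divergence at each region's feature centre — A: about -2, B: about +4, C: about -6. Region C is most negative.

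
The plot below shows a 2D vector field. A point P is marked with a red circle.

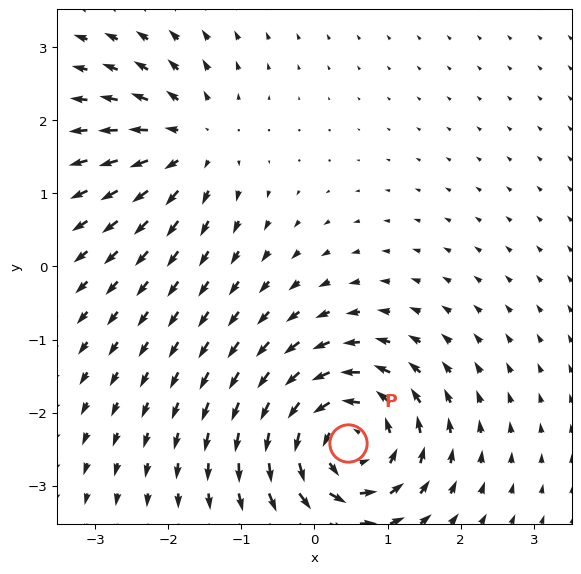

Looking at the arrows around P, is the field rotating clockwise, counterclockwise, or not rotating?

Near P at (0.5, -2.4) the arrows circulate counterclockwise. The curl (z-component) there is about +7; positive curl means counterclockwise rotation.

counterclockwise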